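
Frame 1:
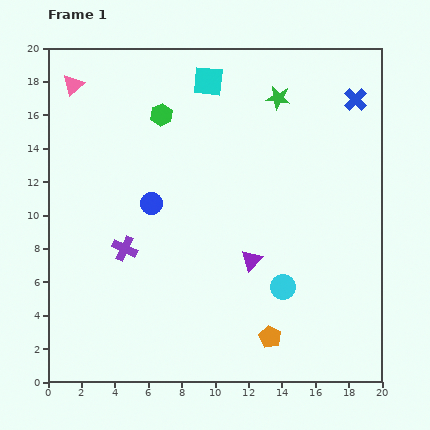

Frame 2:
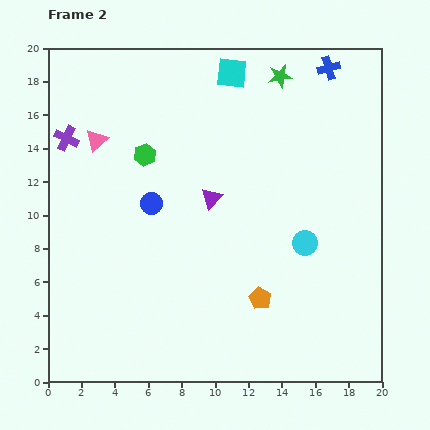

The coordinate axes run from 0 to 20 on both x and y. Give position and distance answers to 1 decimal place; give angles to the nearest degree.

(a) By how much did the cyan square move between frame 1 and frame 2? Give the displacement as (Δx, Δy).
(1.4, 0.5)

The cyan square was at (9.6, 18.0) in frame 1 and (11.0, 18.5) in frame 2.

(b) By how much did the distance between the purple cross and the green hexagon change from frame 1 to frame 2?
-3.5

Distance in frame 1: 8.3. Distance in frame 2: 4.8.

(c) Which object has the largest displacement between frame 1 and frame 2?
the purple cross

(moved 7.5; next 4.4)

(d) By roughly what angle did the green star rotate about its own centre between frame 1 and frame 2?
18° counter-clockwise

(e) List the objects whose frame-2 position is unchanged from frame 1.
the blue circle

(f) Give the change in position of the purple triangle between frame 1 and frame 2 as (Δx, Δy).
(-2.4, 3.7)

The purple triangle was at (12.2, 7.3) in frame 1 and (9.8, 11.0) in frame 2.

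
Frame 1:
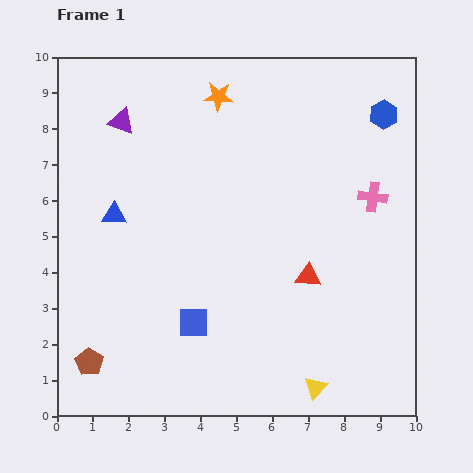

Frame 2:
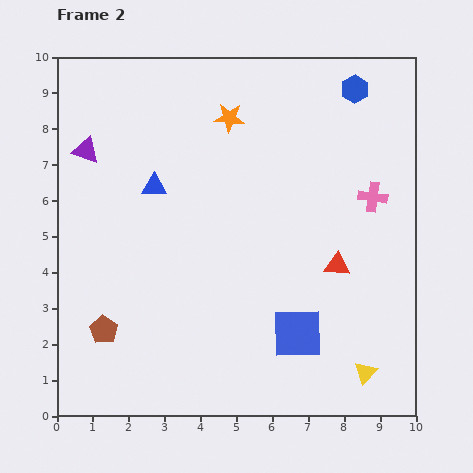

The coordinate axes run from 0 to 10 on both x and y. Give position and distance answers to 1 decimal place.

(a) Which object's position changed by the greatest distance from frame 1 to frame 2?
the blue square

(moved 2.9; next 1.5)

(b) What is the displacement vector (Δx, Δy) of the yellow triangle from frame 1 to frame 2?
(1.4, 0.4)

The yellow triangle was at (7.2, 0.8) in frame 1 and (8.6, 1.2) in frame 2.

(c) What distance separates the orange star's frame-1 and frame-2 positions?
0.7

The orange star moved from (4.5, 8.9) to (4.8, 8.3), a distance of √(0.3² + 0.6²) ≈ 0.7.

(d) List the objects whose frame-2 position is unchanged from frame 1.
the pink cross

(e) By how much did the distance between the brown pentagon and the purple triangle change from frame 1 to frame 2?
-1.8

Distance in frame 1: 6.8. Distance in frame 2: 5.0.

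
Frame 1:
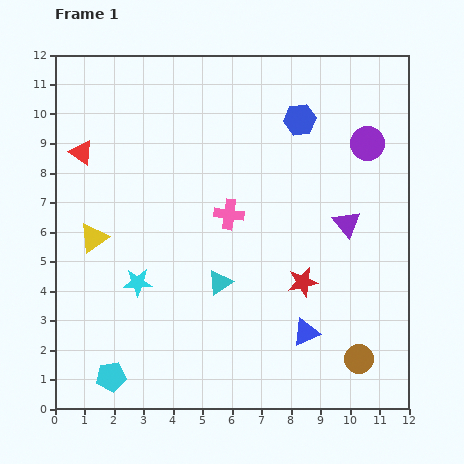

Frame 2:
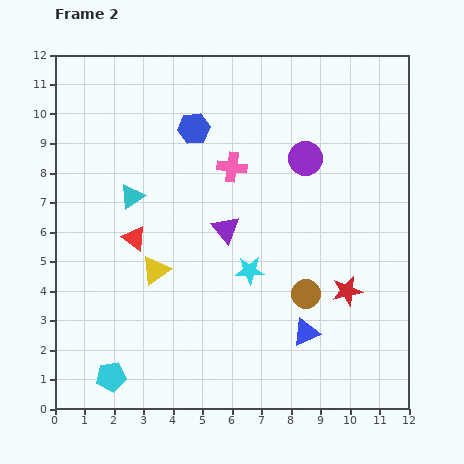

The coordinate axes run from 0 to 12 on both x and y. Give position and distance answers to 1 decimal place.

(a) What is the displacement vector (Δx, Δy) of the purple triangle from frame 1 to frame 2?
(-4.1, -0.2)

The purple triangle was at (9.9, 6.3) in frame 1 and (5.8, 6.1) in frame 2.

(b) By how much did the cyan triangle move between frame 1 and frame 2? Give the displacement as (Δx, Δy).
(-3.0, 2.9)

The cyan triangle was at (5.6, 4.3) in frame 1 and (2.6, 7.2) in frame 2.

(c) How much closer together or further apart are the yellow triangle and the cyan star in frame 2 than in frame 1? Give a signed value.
+1.1

Distance in frame 1: 2.1. Distance in frame 2: 3.2.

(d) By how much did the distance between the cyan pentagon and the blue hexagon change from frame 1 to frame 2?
-1.9

Distance in frame 1: 10.8. Distance in frame 2: 8.9.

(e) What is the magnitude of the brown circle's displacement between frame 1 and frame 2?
2.8

The brown circle moved from (10.3, 1.7) to (8.5, 3.9), a distance of √(1.8² + 2.2²) ≈ 2.8.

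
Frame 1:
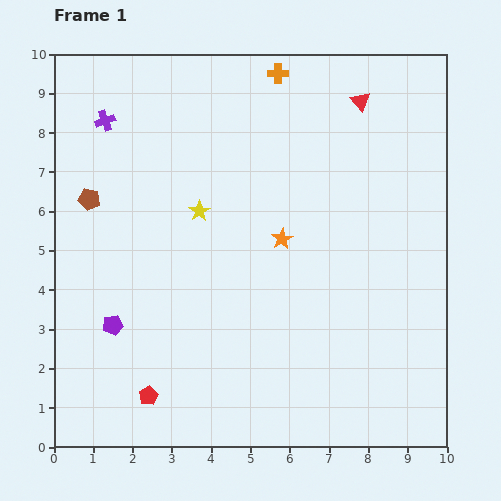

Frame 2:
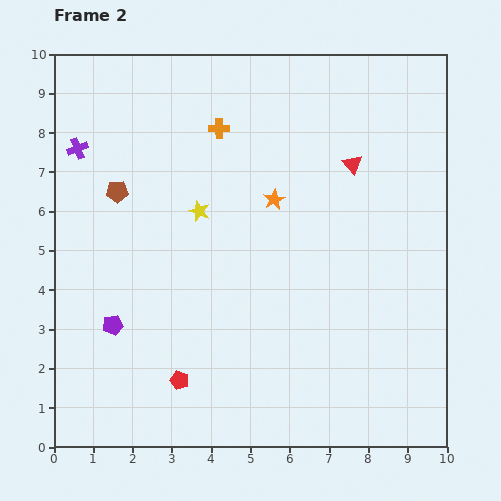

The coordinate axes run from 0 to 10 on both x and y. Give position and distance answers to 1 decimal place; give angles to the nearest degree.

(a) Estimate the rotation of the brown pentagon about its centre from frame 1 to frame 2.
15° counter-clockwise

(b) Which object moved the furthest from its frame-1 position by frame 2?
the orange cross

(moved 2.1; next 1.6)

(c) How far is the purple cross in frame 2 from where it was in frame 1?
1.0

The purple cross moved from (1.3, 8.3) to (0.6, 7.6), a distance of √(0.7² + 0.7²) ≈ 1.0.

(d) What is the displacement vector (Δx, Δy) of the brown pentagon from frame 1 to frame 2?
(0.7, 0.2)

The brown pentagon was at (0.9, 6.3) in frame 1 and (1.6, 6.5) in frame 2.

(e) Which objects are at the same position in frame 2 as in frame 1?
the yellow star, the purple pentagon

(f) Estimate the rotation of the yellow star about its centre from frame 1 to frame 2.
19° counter-clockwise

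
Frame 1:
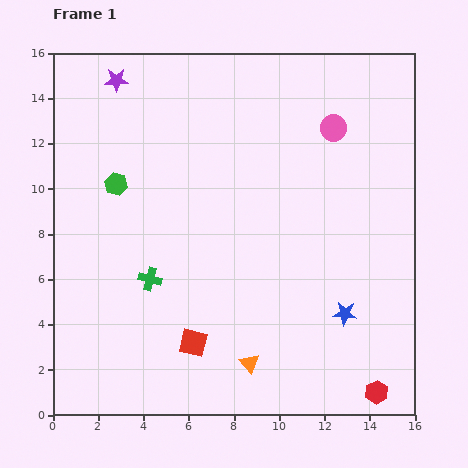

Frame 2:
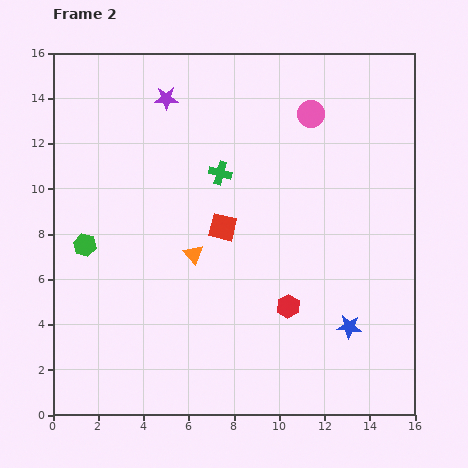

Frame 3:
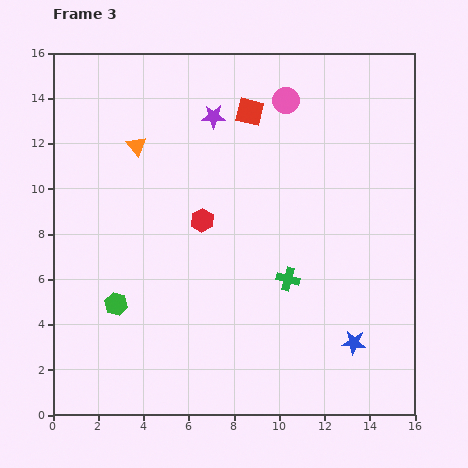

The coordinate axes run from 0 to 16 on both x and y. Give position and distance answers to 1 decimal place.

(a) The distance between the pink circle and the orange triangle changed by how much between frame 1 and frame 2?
-2.9

Distance in frame 1: 11.0. Distance in frame 2: 8.1.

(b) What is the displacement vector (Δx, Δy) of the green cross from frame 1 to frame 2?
(3.1, 4.7)

The green cross was at (4.3, 6.0) in frame 1 and (7.4, 10.7) in frame 2.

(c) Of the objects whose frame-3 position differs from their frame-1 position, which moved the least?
the blue star

(moved 1.4)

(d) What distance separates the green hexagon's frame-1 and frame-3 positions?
5.3

The green hexagon moved from (2.8, 10.2) to (2.8, 4.9), a distance of √(0.0² + 5.3²) ≈ 5.3.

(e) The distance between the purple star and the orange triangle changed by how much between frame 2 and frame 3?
-3.4

Distance in frame 2: 7.0. Distance in frame 3: 3.6.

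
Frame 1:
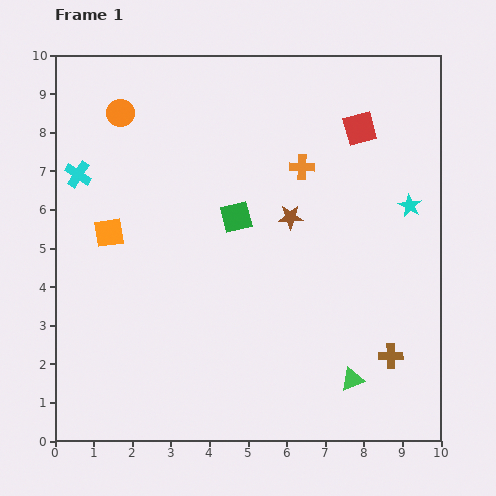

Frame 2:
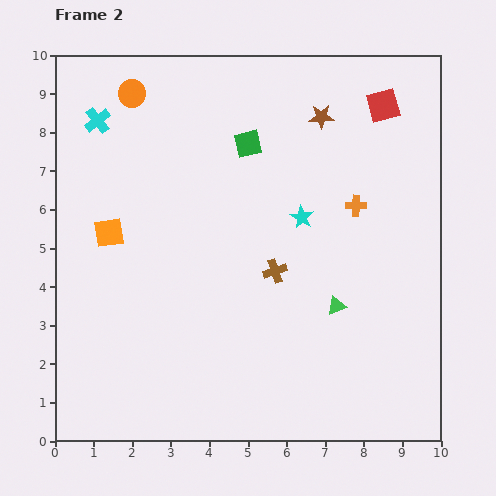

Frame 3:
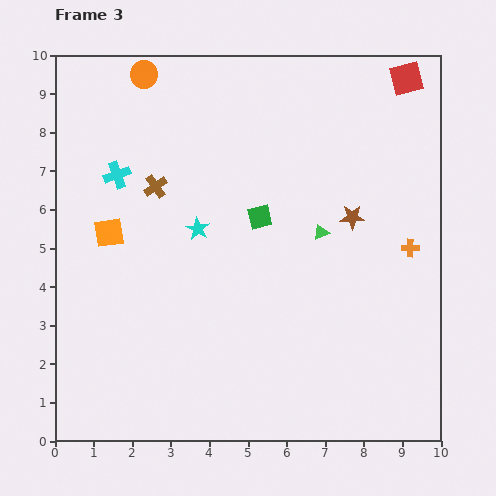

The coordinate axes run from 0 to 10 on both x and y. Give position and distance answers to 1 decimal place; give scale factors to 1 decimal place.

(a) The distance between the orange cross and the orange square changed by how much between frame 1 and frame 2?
+1.1

Distance in frame 1: 5.3. Distance in frame 2: 6.4.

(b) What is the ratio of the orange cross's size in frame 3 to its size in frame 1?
0.7×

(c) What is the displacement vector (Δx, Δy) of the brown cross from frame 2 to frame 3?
(-3.1, 2.2)

The brown cross was at (5.7, 4.4) in frame 2 and (2.6, 6.6) in frame 3.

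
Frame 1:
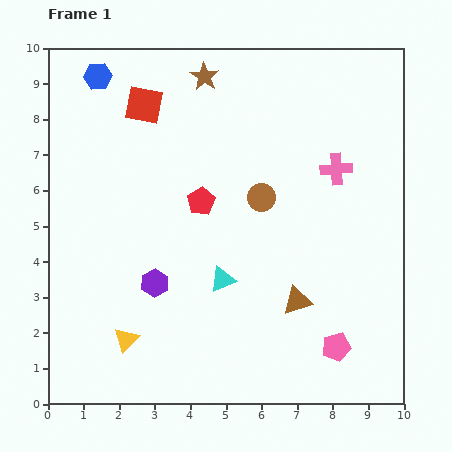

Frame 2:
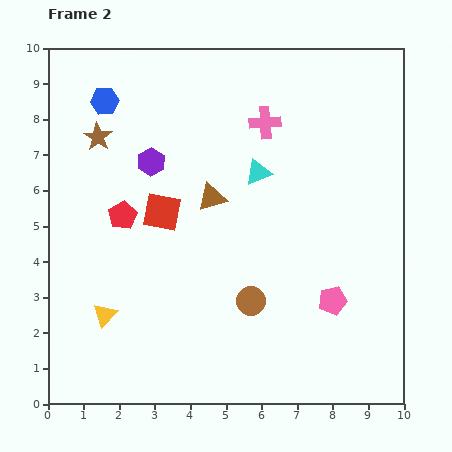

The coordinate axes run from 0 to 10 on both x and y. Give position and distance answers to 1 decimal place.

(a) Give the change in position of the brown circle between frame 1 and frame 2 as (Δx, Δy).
(-0.3, -2.9)

The brown circle was at (6.0, 5.8) in frame 1 and (5.7, 2.9) in frame 2.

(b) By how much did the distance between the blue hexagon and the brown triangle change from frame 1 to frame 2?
-4.4

Distance in frame 1: 8.4. Distance in frame 2: 4.0.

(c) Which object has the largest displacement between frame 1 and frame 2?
the brown triangle

(moved 3.8; next 3.4)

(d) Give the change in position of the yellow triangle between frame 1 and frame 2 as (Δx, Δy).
(-0.6, 0.7)

The yellow triangle was at (2.2, 1.8) in frame 1 and (1.6, 2.5) in frame 2.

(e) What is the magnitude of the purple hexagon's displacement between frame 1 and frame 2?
3.4

The purple hexagon moved from (3.0, 3.4) to (2.9, 6.8), a distance of √(0.1² + 3.4²) ≈ 3.4.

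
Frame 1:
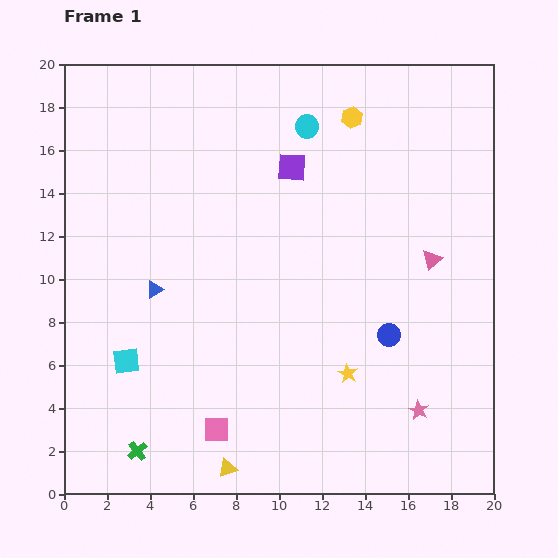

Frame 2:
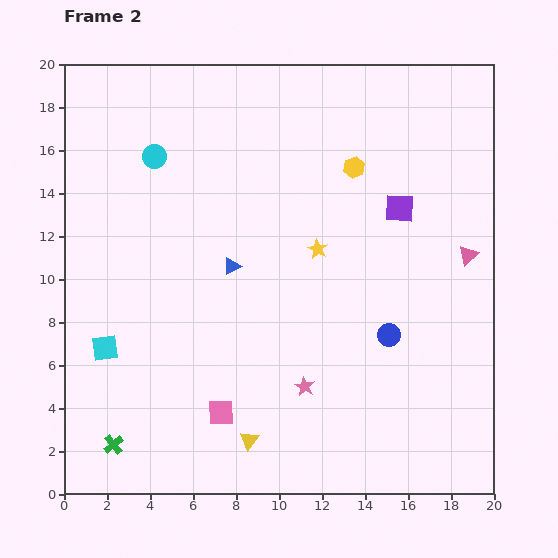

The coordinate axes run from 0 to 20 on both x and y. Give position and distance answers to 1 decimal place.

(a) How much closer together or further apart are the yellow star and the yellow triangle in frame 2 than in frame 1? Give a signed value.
+2.4

Distance in frame 1: 7.1. Distance in frame 2: 9.5.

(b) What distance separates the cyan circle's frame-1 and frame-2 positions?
7.2

The cyan circle moved from (11.3, 17.1) to (4.2, 15.7), a distance of √(7.1² + 1.4²) ≈ 7.2.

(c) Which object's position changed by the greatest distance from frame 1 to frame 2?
the cyan circle

(moved 7.2; next 6.0)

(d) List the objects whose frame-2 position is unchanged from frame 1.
the blue circle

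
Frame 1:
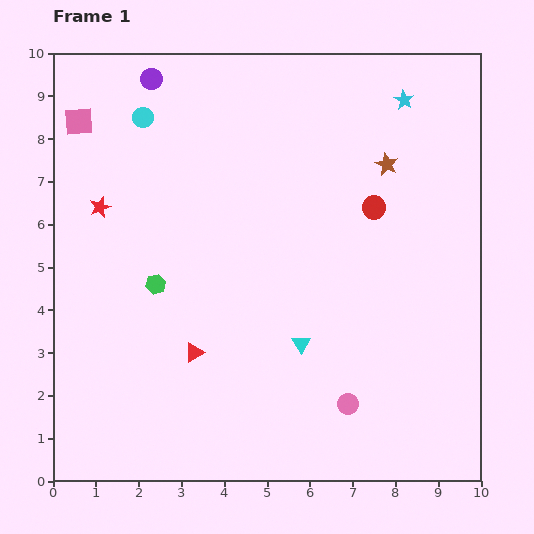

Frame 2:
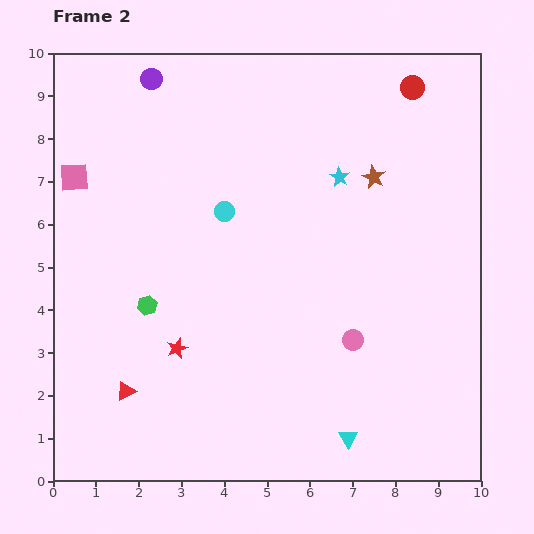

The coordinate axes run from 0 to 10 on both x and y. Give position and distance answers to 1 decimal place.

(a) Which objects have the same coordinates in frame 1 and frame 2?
the purple circle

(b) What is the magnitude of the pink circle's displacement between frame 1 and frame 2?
1.5

The pink circle moved from (6.9, 1.8) to (7.0, 3.3), a distance of √(0.1² + 1.5²) ≈ 1.5.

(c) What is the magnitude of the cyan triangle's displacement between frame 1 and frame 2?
2.5

The cyan triangle moved from (5.8, 3.2) to (6.9, 1.0), a distance of √(1.1² + 2.2²) ≈ 2.5.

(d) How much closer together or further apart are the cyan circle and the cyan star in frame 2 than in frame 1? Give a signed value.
-3.3

Distance in frame 1: 6.1. Distance in frame 2: 2.8.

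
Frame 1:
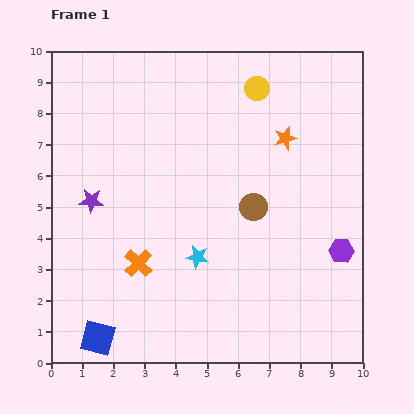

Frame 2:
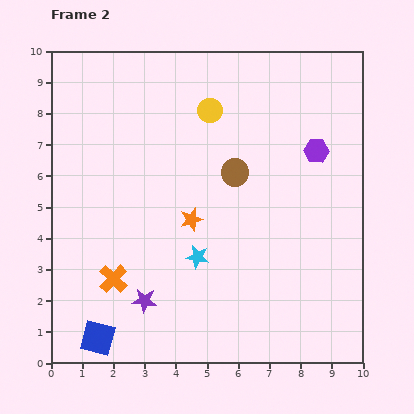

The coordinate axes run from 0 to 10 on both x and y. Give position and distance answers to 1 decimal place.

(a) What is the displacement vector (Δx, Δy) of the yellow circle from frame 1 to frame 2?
(-1.5, -0.7)

The yellow circle was at (6.6, 8.8) in frame 1 and (5.1, 8.1) in frame 2.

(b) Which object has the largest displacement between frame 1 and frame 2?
the orange star

(moved 4.0; next 3.6)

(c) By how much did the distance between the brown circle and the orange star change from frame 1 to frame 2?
-0.3

Distance in frame 1: 2.4. Distance in frame 2: 2.1.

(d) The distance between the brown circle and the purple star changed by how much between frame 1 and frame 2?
-0.2

Distance in frame 1: 5.2. Distance in frame 2: 5.0.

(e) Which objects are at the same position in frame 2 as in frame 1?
the cyan star, the blue square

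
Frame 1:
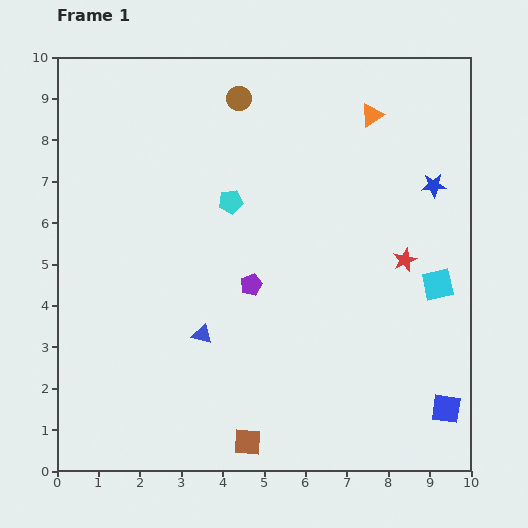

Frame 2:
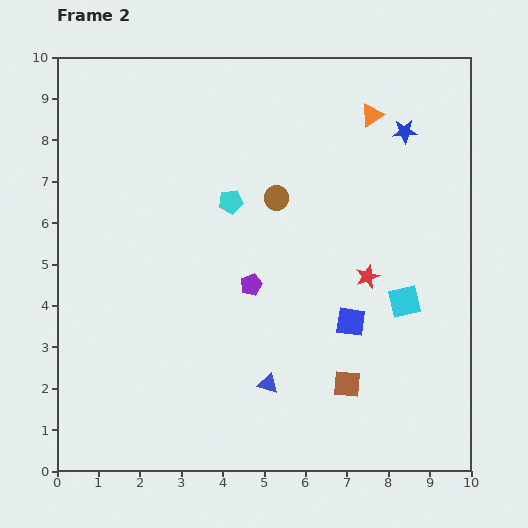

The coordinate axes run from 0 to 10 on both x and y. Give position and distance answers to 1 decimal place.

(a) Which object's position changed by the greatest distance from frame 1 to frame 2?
the blue square

(moved 3.1; next 2.8)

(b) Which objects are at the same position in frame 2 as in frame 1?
the cyan pentagon, the orange triangle, the purple pentagon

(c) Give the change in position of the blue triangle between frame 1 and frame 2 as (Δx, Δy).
(1.6, -1.2)

The blue triangle was at (3.5, 3.3) in frame 1 and (5.1, 2.1) in frame 2.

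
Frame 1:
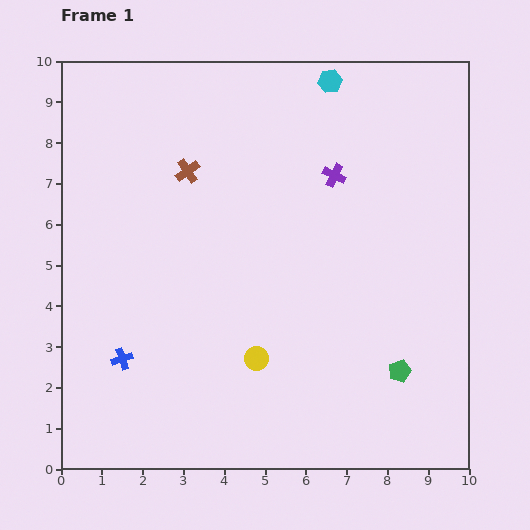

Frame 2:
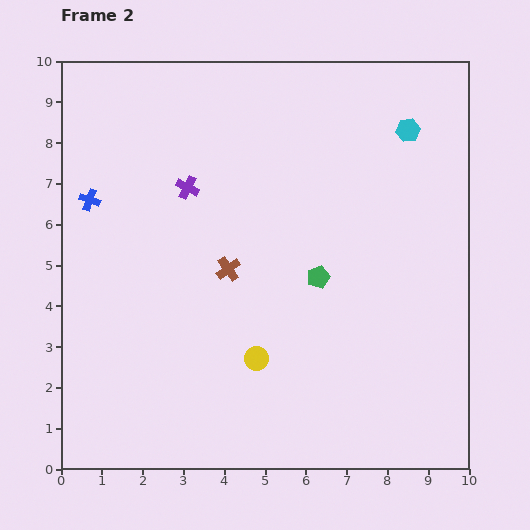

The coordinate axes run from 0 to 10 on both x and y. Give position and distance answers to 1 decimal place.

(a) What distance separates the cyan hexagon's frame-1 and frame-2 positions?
2.2

The cyan hexagon moved from (6.6, 9.5) to (8.5, 8.3), a distance of √(1.9² + 1.2²) ≈ 2.2.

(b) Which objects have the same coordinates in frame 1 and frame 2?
the yellow circle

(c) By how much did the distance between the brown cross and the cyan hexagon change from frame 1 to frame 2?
+1.5

Distance in frame 1: 4.1. Distance in frame 2: 5.6.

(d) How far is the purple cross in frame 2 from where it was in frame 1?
3.6

The purple cross moved from (6.7, 7.2) to (3.1, 6.9), a distance of √(3.6² + 0.3²) ≈ 3.6.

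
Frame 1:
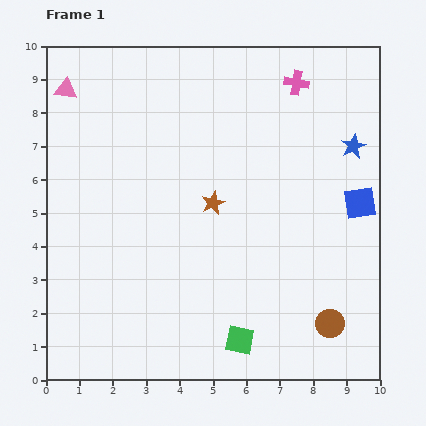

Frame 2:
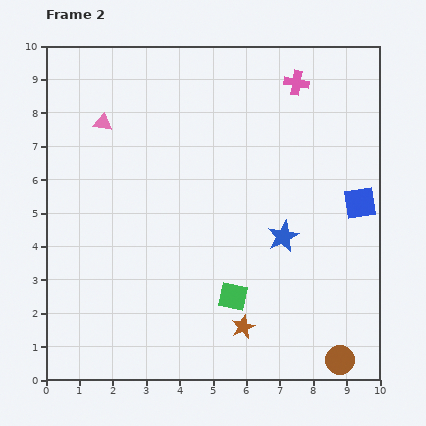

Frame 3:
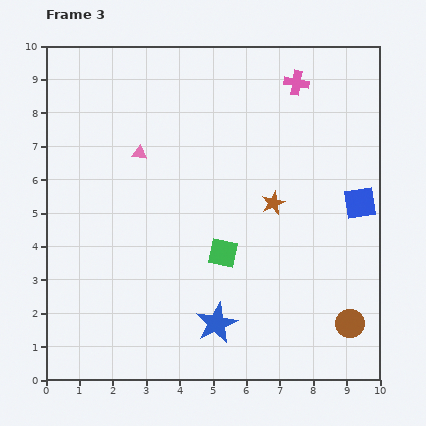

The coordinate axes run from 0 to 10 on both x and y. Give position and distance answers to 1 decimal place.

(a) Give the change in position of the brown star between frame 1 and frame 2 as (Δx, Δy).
(0.9, -3.7)

The brown star was at (5.0, 5.3) in frame 1 and (5.9, 1.6) in frame 2.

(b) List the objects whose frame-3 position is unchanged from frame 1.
the pink cross, the blue square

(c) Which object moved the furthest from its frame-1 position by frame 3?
the blue star

(moved 6.7; next 2.9)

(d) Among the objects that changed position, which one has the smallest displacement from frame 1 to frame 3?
the brown circle

(moved 0.6)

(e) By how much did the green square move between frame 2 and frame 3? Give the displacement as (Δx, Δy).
(-0.3, 1.3)

The green square was at (5.6, 2.5) in frame 2 and (5.3, 3.8) in frame 3.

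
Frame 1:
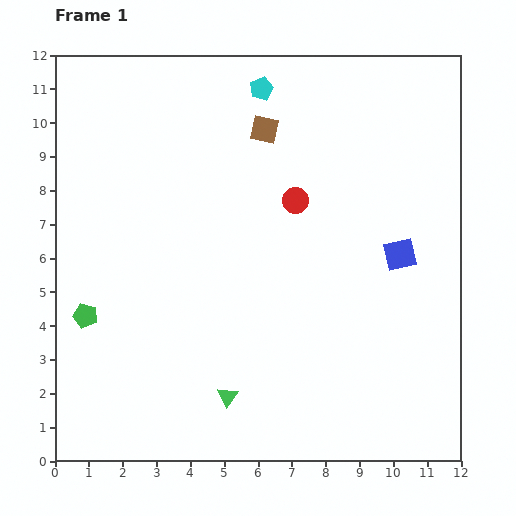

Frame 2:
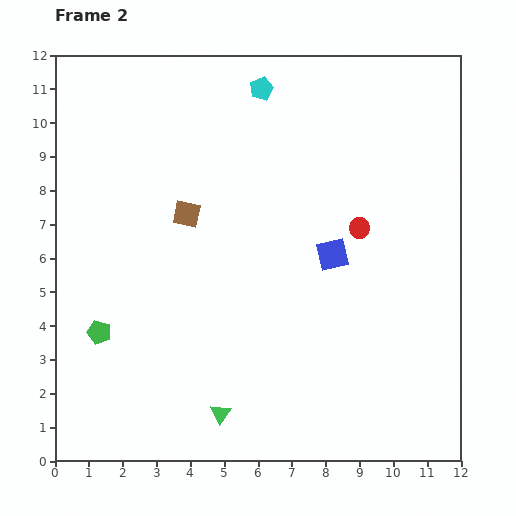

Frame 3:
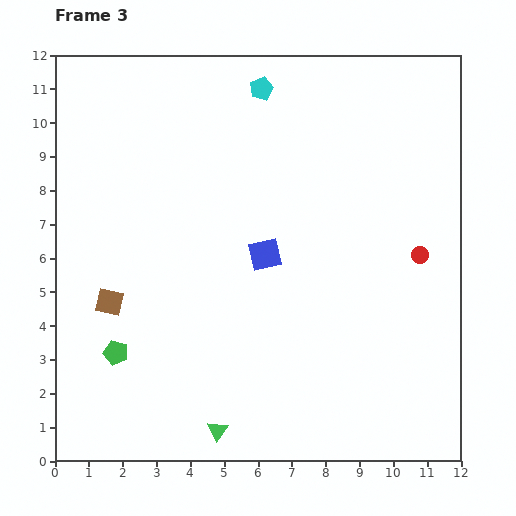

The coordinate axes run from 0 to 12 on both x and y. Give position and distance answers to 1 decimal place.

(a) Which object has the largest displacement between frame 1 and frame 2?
the brown square

(moved 3.4; next 2.1)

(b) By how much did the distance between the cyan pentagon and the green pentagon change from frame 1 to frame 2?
+0.2

Distance in frame 1: 8.5. Distance in frame 2: 8.7.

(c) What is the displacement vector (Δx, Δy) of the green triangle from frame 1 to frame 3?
(-0.3, -1.0)

The green triangle was at (5.1, 1.9) in frame 1 and (4.8, 0.9) in frame 3.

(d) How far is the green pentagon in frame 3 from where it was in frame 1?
1.4

The green pentagon moved from (0.9, 4.3) to (1.8, 3.2), a distance of √(0.9² + 1.1²) ≈ 1.4.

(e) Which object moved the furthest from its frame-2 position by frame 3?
the brown square

(moved 3.5; next 2.0)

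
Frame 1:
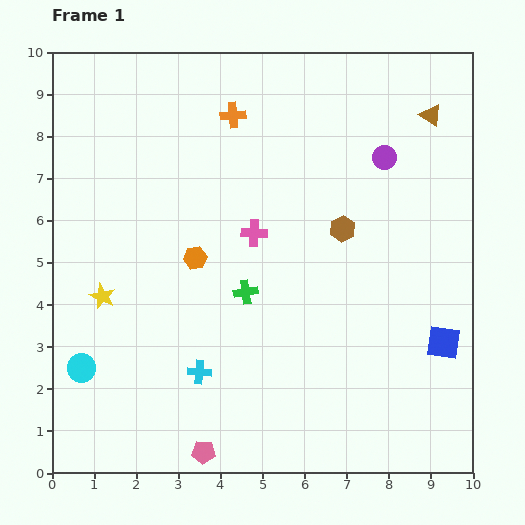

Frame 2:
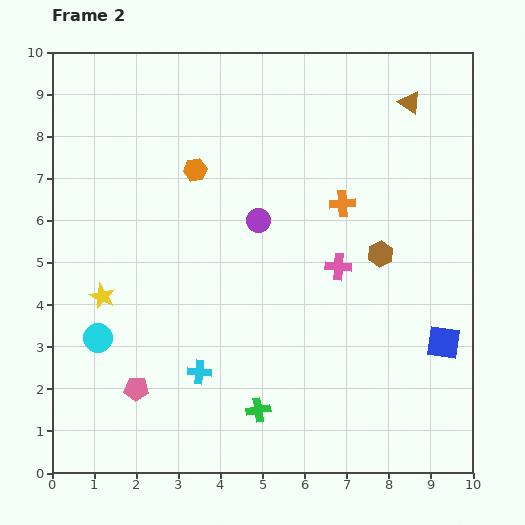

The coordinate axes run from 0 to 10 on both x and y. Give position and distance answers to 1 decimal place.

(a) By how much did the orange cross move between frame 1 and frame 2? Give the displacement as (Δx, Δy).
(2.6, -2.1)

The orange cross was at (4.3, 8.5) in frame 1 and (6.9, 6.4) in frame 2.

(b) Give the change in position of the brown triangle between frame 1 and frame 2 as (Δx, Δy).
(-0.5, 0.3)

The brown triangle was at (9.0, 8.5) in frame 1 and (8.5, 8.8) in frame 2.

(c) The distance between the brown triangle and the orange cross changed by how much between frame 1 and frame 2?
-1.8

Distance in frame 1: 4.7. Distance in frame 2: 2.9.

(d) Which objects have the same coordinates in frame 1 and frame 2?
the blue square, the yellow star, the cyan cross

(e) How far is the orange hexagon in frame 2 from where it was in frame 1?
2.1

The orange hexagon moved from (3.4, 5.1) to (3.4, 7.2), a distance of √(0.0² + 2.1²) ≈ 2.1.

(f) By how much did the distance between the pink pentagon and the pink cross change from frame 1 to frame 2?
+0.3

Distance in frame 1: 5.3. Distance in frame 2: 5.6.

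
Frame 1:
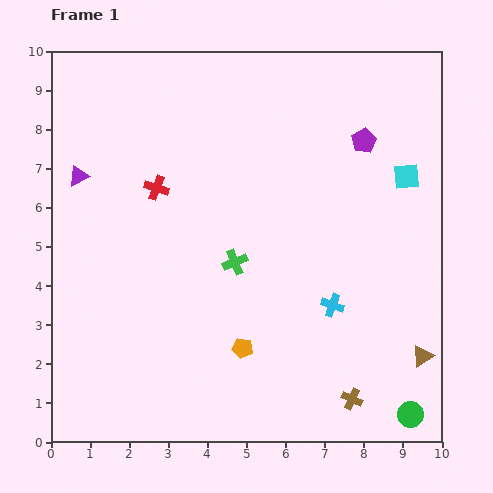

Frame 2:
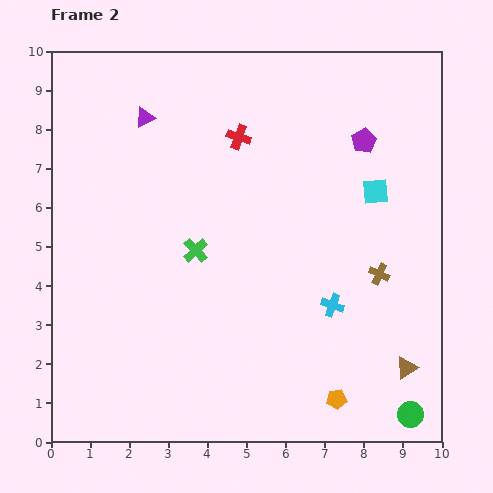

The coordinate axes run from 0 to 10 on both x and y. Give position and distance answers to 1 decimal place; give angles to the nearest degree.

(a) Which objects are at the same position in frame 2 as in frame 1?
the green circle, the purple pentagon, the cyan cross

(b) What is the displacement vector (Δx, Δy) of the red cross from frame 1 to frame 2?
(2.1, 1.3)

The red cross was at (2.7, 6.5) in frame 1 and (4.8, 7.8) in frame 2.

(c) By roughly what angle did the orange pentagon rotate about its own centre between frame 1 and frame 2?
18° counter-clockwise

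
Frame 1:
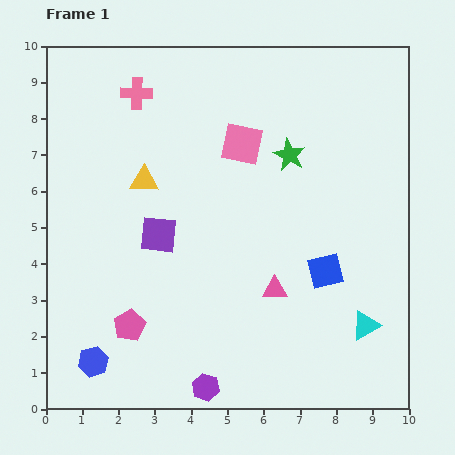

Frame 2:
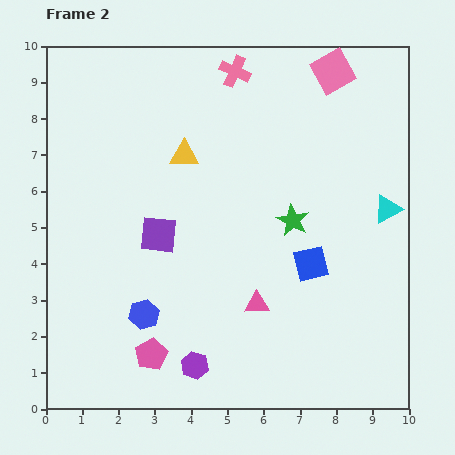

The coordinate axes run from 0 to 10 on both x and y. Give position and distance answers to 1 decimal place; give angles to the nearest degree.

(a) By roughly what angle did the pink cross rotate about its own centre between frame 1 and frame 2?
22° clockwise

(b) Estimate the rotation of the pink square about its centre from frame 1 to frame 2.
40° counter-clockwise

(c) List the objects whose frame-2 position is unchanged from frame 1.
the purple square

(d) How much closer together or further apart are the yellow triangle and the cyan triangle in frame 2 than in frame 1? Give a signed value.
-1.5

Distance in frame 1: 7.3. Distance in frame 2: 5.8.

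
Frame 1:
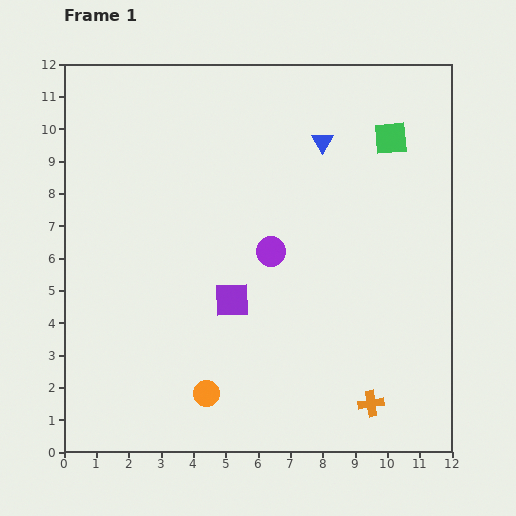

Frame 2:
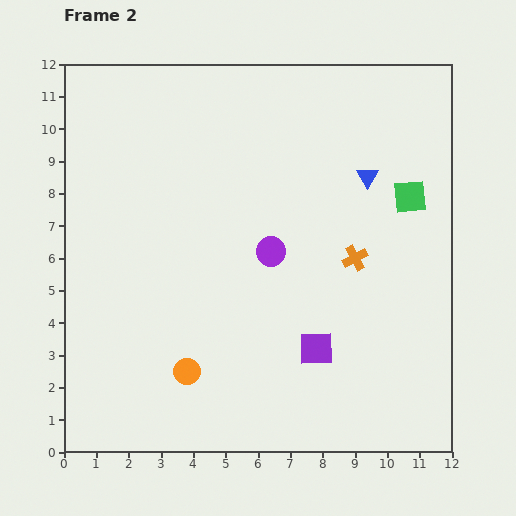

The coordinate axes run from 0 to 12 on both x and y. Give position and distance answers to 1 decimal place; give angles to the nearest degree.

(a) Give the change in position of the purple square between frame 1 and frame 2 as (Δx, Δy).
(2.6, -1.5)

The purple square was at (5.2, 4.7) in frame 1 and (7.8, 3.2) in frame 2.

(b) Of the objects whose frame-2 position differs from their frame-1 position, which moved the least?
the orange circle

(moved 0.9)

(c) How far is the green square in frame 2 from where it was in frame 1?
1.9

The green square moved from (10.1, 9.7) to (10.7, 7.9), a distance of √(0.6² + 1.8²) ≈ 1.9.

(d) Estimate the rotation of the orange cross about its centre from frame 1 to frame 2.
19° counter-clockwise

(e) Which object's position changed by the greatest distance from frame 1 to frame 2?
the orange cross

(moved 4.5; next 3.0)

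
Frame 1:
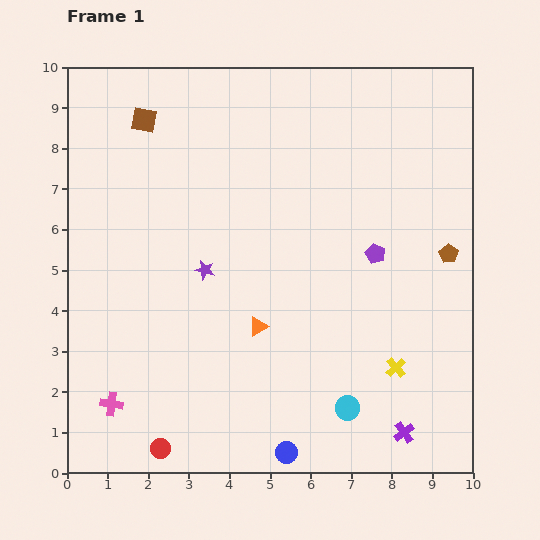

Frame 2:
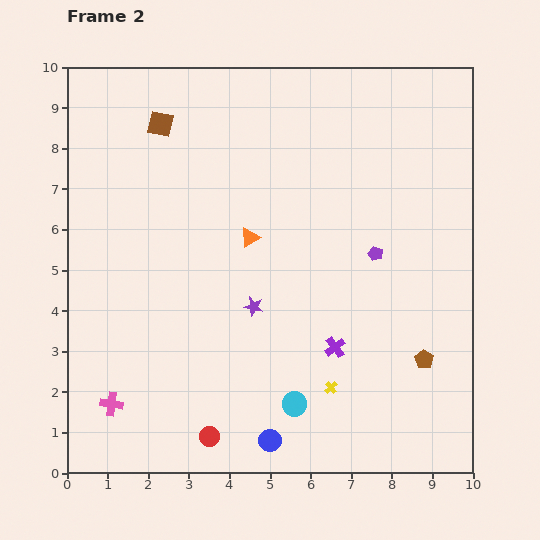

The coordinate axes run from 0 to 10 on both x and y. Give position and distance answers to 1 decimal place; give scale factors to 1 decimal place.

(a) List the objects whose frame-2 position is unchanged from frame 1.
the purple pentagon, the pink cross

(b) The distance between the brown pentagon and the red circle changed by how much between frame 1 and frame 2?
-3.0

Distance in frame 1: 8.6. Distance in frame 2: 5.6.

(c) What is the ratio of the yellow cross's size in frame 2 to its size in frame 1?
0.6×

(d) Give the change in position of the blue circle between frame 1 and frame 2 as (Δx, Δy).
(-0.4, 0.3)

The blue circle was at (5.4, 0.5) in frame 1 and (5.0, 0.8) in frame 2.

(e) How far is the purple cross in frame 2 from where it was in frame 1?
2.7

The purple cross moved from (8.3, 1.0) to (6.6, 3.1), a distance of √(1.7² + 2.1²) ≈ 2.7.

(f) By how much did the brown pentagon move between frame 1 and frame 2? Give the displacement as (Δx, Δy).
(-0.6, -2.6)

The brown pentagon was at (9.4, 5.4) in frame 1 and (8.8, 2.8) in frame 2.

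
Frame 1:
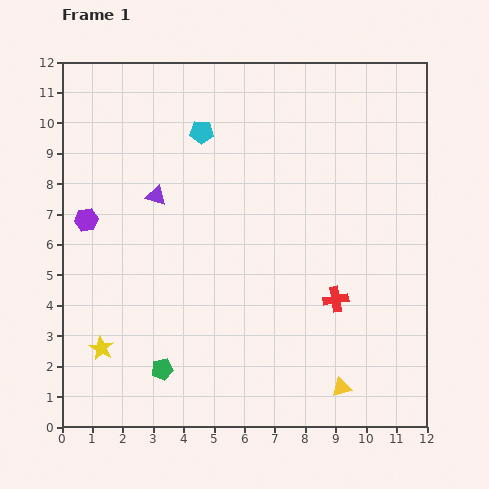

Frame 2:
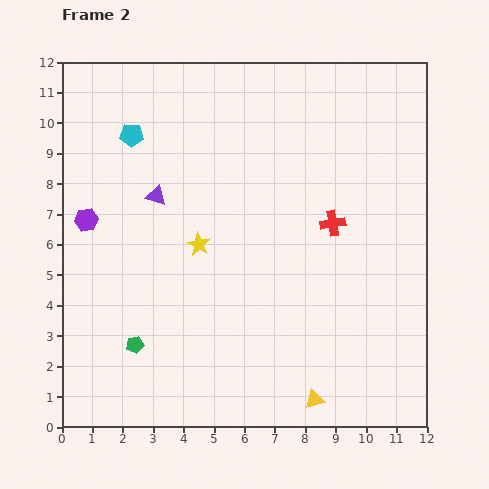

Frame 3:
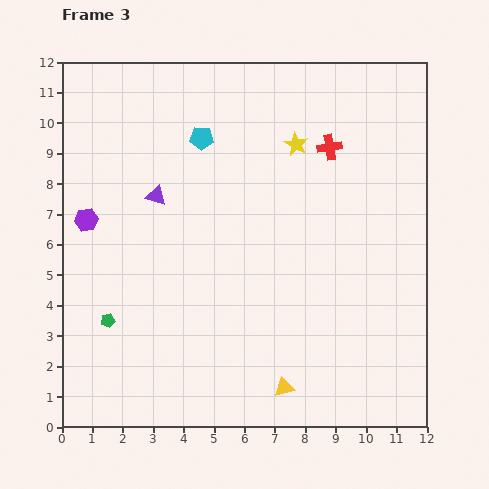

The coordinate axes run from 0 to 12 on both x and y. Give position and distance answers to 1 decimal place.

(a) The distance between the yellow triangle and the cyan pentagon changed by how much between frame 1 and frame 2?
+1.0

Distance in frame 1: 9.6. Distance in frame 2: 10.6.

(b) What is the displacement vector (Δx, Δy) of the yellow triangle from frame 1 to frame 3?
(-1.9, 0.0)

The yellow triangle was at (9.2, 1.3) in frame 1 and (7.3, 1.3) in frame 3.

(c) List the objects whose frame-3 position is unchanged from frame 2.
the purple triangle, the purple hexagon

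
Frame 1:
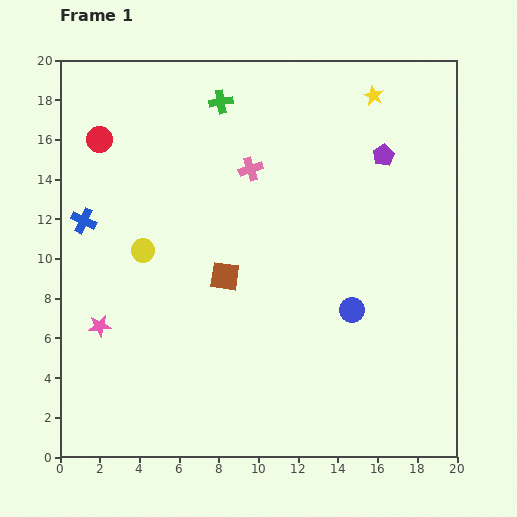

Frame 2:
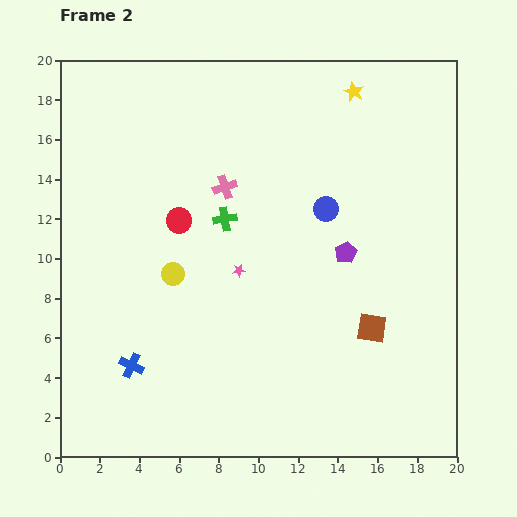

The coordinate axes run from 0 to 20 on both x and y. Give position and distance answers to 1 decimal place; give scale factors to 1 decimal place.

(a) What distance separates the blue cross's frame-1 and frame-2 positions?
7.7

The blue cross moved from (1.2, 11.9) to (3.6, 4.6), a distance of √(2.4² + 7.3²) ≈ 7.7.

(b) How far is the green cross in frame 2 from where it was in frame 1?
5.9

The green cross moved from (8.1, 17.9) to (8.3, 12.0), a distance of √(0.2² + 5.9²) ≈ 5.9.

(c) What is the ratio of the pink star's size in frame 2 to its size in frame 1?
0.6×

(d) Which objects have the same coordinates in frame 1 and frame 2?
none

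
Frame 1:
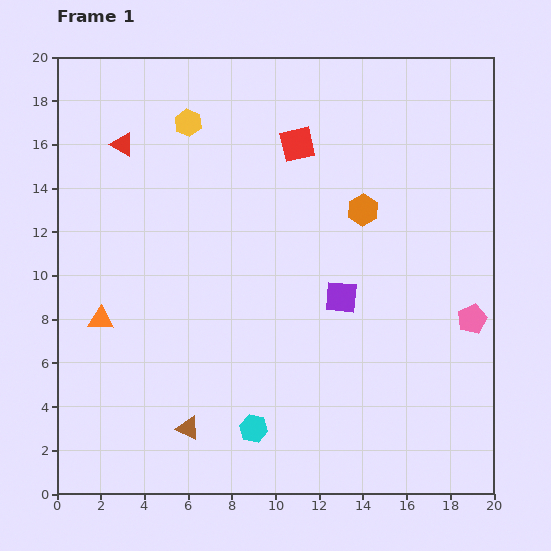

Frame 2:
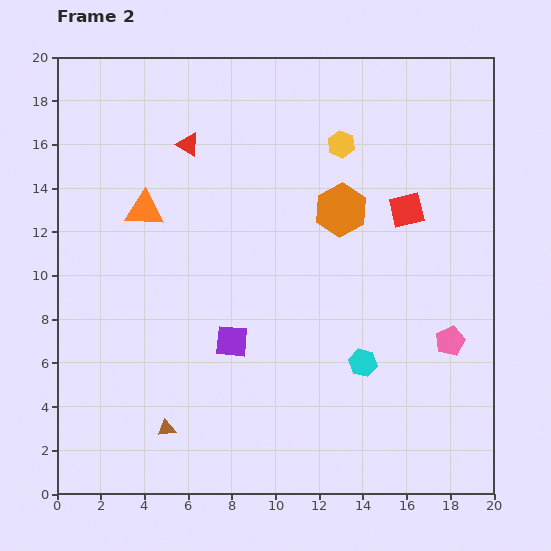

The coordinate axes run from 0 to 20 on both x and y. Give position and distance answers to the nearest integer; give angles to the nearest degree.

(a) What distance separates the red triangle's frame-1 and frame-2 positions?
3

The red triangle moved from (3, 16) to (6, 16), a distance of √(3² + 0²) ≈ 3.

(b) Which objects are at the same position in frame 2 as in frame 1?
none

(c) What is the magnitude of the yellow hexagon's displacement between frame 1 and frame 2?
7

The yellow hexagon moved from (6, 17) to (13, 16), a distance of √(7² + 1²) ≈ 7.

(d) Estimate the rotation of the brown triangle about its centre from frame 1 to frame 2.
34° counter-clockwise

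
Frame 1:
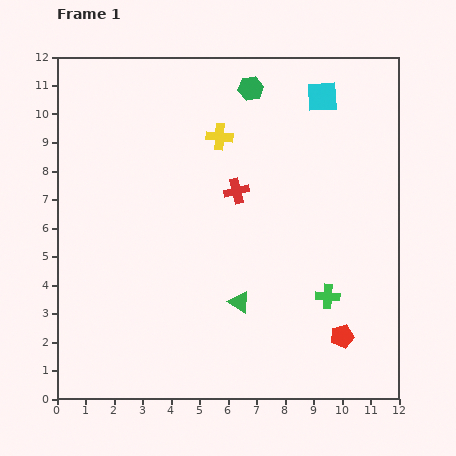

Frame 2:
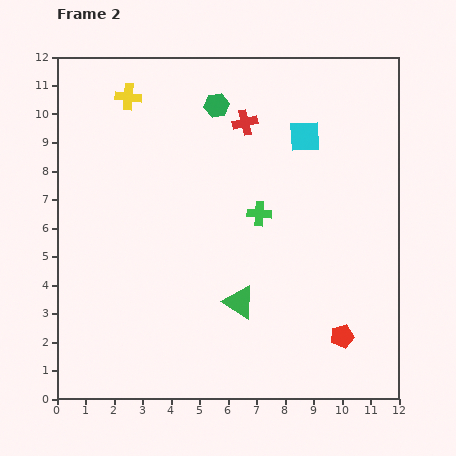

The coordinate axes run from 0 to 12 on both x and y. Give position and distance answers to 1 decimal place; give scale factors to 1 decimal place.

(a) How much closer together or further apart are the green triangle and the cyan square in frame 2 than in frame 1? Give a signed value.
-1.6

Distance in frame 1: 7.8. Distance in frame 2: 6.2.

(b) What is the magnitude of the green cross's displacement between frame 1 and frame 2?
3.8

The green cross moved from (9.5, 3.6) to (7.1, 6.5), a distance of √(2.4² + 2.9²) ≈ 3.8.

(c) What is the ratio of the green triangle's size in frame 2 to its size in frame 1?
1.5×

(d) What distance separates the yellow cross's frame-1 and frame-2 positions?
3.5

The yellow cross moved from (5.7, 9.2) to (2.5, 10.6), a distance of √(3.2² + 1.4²) ≈ 3.5.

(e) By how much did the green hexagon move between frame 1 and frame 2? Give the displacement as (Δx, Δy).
(-1.2, -0.6)

The green hexagon was at (6.8, 10.9) in frame 1 and (5.6, 10.3) in frame 2.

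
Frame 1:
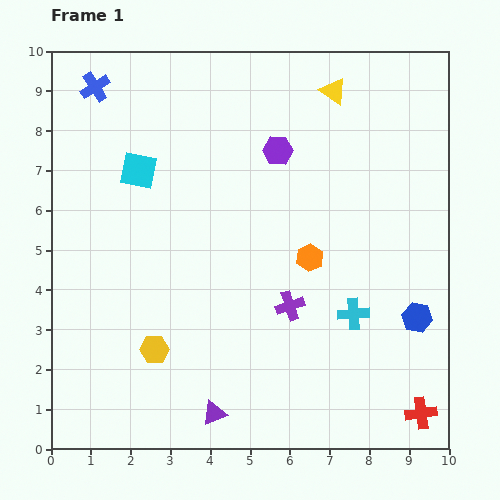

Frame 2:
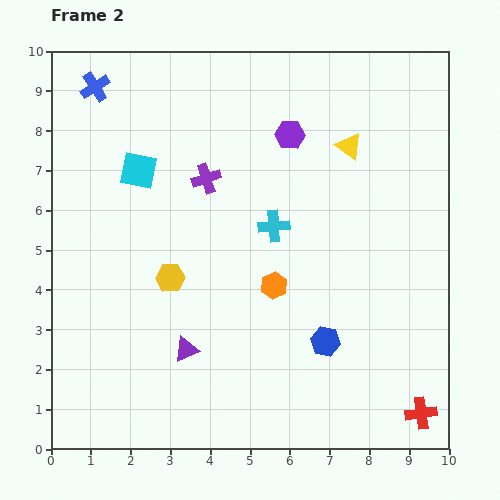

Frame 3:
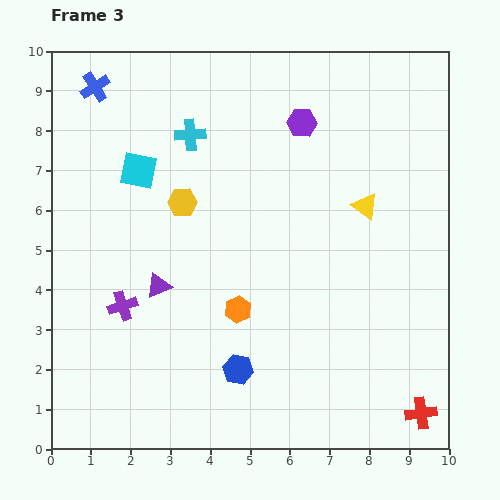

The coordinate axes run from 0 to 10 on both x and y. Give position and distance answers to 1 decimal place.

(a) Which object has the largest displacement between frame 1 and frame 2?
the purple cross

(moved 3.8; next 3.0)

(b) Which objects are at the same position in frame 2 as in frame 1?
the red cross, the blue cross, the cyan square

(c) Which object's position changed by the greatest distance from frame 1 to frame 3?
the cyan cross

(moved 6.1; next 4.7)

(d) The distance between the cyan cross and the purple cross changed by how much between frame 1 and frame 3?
+3.0

Distance in frame 1: 1.6. Distance in frame 3: 4.6.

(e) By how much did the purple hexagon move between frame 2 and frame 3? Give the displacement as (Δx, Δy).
(0.3, 0.3)

The purple hexagon was at (6.0, 7.9) in frame 2 and (6.3, 8.2) in frame 3.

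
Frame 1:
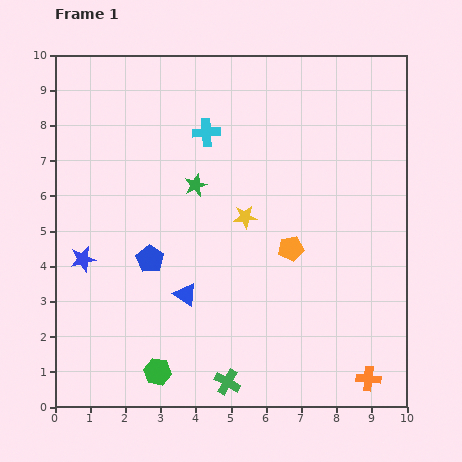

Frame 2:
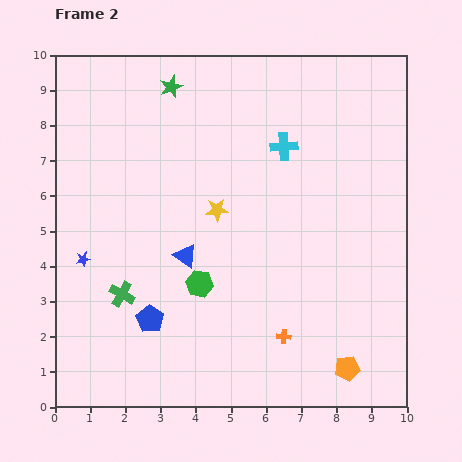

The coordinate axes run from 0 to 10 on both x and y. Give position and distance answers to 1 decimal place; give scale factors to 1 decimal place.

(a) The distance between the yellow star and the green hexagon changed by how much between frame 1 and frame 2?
-2.9

Distance in frame 1: 5.1. Distance in frame 2: 2.2.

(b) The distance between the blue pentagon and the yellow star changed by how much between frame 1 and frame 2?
+0.6

Distance in frame 1: 3.0. Distance in frame 2: 3.6.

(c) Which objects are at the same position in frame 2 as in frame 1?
the blue star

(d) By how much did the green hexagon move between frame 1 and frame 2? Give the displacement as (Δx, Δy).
(1.2, 2.5)

The green hexagon was at (2.9, 1.0) in frame 1 and (4.1, 3.5) in frame 2.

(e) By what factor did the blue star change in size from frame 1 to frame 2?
0.6×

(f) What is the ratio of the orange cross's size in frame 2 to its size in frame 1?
0.6×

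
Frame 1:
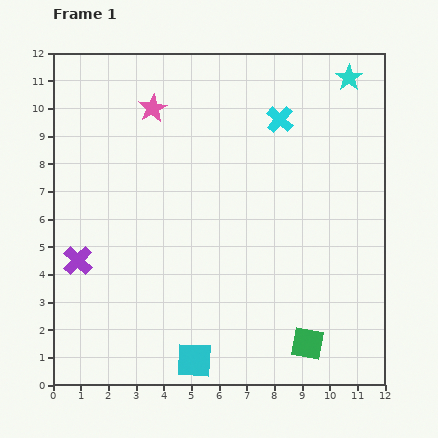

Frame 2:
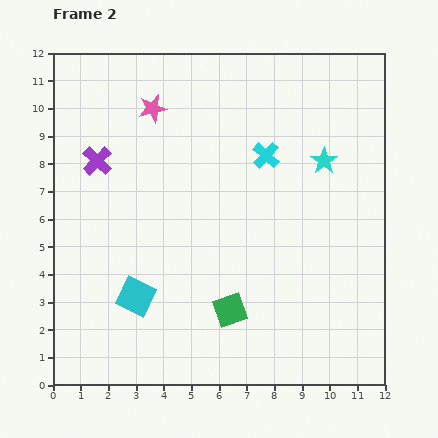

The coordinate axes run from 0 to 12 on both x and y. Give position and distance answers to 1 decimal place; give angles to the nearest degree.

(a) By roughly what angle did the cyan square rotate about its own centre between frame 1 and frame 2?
23° clockwise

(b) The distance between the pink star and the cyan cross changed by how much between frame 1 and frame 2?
-0.2

Distance in frame 1: 4.6. Distance in frame 2: 4.4.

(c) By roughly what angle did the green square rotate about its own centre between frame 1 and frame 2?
29° counter-clockwise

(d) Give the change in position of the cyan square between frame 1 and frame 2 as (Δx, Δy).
(-2.1, 2.3)

The cyan square was at (5.1, 0.9) in frame 1 and (3.0, 3.2) in frame 2.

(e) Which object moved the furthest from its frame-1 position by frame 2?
the purple cross

(moved 3.7; next 3.1)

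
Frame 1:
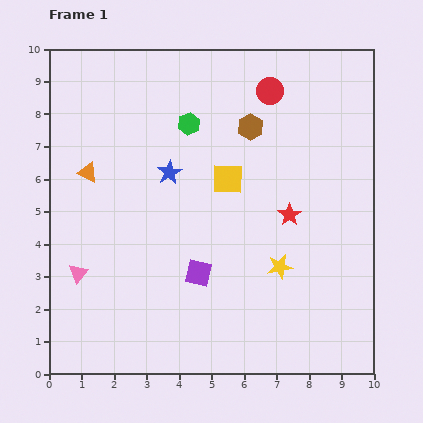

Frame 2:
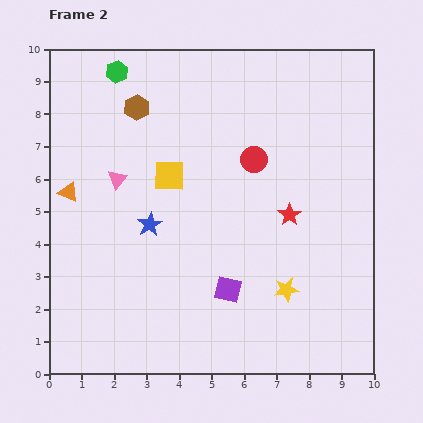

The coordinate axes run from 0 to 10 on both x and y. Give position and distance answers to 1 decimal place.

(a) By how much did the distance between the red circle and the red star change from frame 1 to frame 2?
-1.8

Distance in frame 1: 3.8. Distance in frame 2: 2.0.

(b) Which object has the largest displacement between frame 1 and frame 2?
the brown hexagon

(moved 3.6; next 3.1)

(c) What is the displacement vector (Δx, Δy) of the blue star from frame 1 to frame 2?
(-0.6, -1.6)

The blue star was at (3.7, 6.2) in frame 1 and (3.1, 4.6) in frame 2.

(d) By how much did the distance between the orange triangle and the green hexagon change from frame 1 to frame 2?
+0.6

Distance in frame 1: 3.4. Distance in frame 2: 4.0.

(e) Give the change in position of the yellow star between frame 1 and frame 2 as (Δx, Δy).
(0.2, -0.7)

The yellow star was at (7.1, 3.3) in frame 1 and (7.3, 2.6) in frame 2.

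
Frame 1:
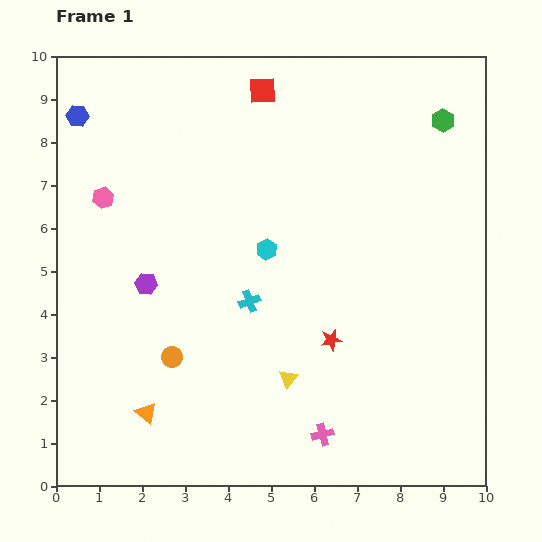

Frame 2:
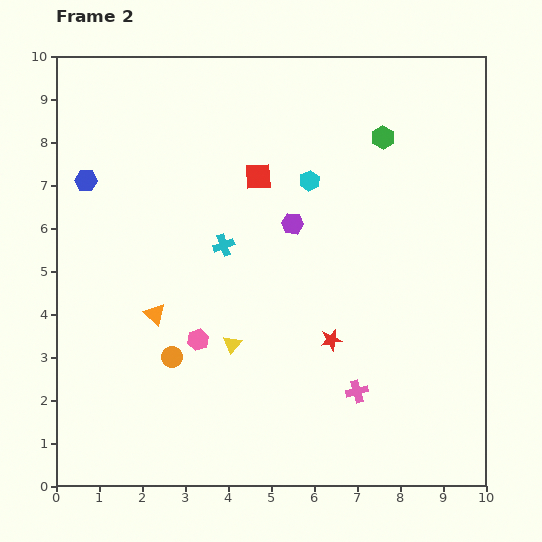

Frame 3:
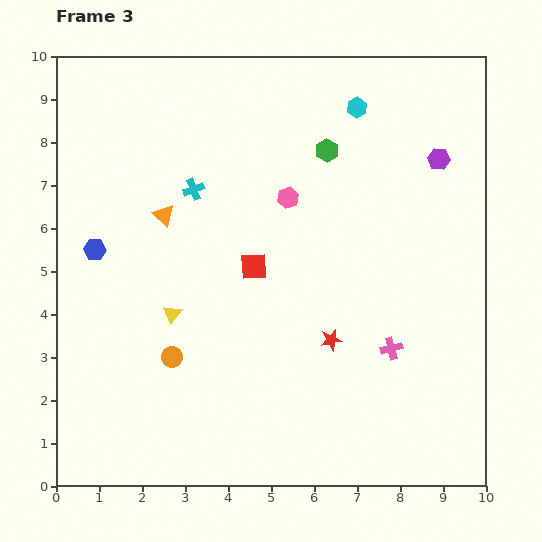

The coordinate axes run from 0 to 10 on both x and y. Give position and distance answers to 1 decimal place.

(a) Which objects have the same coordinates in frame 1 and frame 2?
the red star, the orange circle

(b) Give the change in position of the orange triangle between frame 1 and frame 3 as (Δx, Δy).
(0.4, 4.6)

The orange triangle was at (2.1, 1.7) in frame 1 and (2.5, 6.3) in frame 3.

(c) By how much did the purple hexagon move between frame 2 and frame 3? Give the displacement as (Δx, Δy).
(3.4, 1.5)

The purple hexagon was at (5.5, 6.1) in frame 2 and (8.9, 7.6) in frame 3.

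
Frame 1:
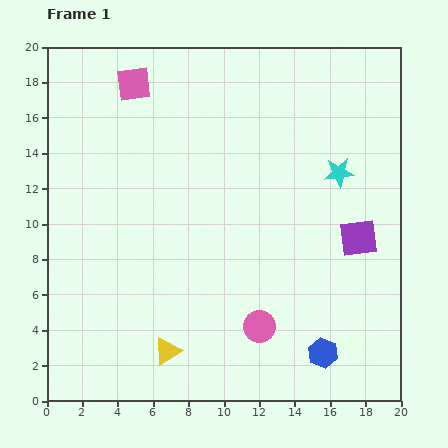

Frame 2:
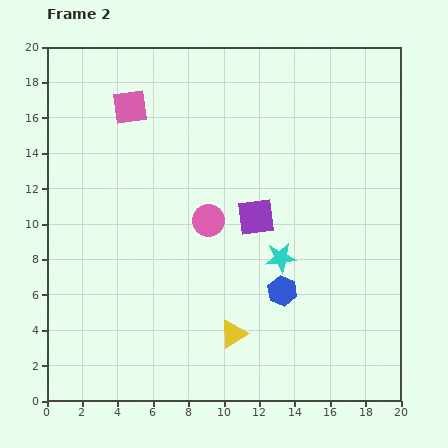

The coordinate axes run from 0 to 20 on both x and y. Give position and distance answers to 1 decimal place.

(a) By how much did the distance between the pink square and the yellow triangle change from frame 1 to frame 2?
-1.1

Distance in frame 1: 15.2. Distance in frame 2: 14.1.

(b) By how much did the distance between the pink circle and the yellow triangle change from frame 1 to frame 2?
+1.2

Distance in frame 1: 5.4. Distance in frame 2: 6.6.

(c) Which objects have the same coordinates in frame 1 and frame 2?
none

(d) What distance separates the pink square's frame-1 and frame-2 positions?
1.3

The pink square moved from (4.9, 17.9) to (4.7, 16.6), a distance of √(0.2² + 1.3²) ≈ 1.3.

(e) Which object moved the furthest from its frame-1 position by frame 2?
the pink circle

(moved 6.7; next 5.9)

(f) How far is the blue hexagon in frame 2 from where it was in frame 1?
4.2

The blue hexagon moved from (15.6, 2.7) to (13.3, 6.2), a distance of √(2.3² + 3.5²) ≈ 4.2.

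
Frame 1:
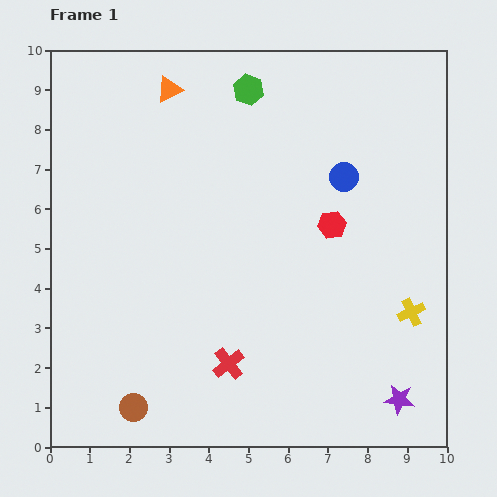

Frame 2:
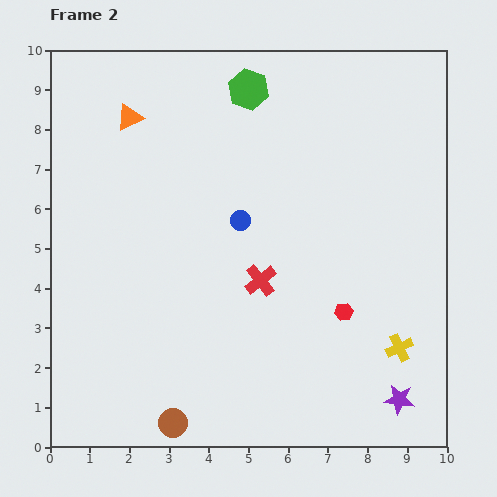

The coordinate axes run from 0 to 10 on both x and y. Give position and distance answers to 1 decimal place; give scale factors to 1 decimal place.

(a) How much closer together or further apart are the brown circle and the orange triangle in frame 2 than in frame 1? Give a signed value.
-0.3

Distance in frame 1: 8.1. Distance in frame 2: 7.8.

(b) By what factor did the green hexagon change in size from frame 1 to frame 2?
1.3×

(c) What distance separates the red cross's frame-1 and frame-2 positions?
2.2

The red cross moved from (4.5, 2.1) to (5.3, 4.2), a distance of √(0.8² + 2.1²) ≈ 2.2.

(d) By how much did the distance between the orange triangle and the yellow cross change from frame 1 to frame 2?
+0.6

Distance in frame 1: 8.3. Distance in frame 2: 8.9.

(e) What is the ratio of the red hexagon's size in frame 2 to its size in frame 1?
0.6×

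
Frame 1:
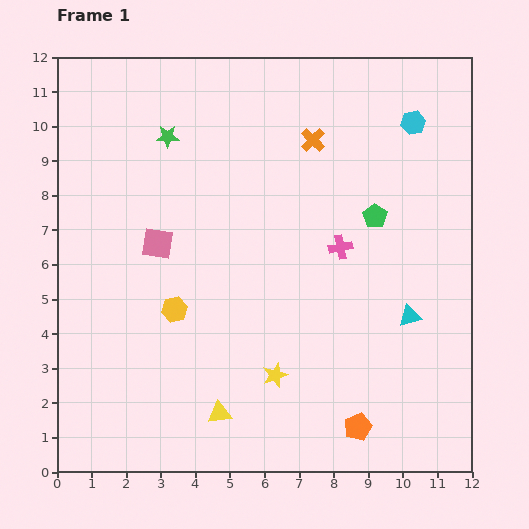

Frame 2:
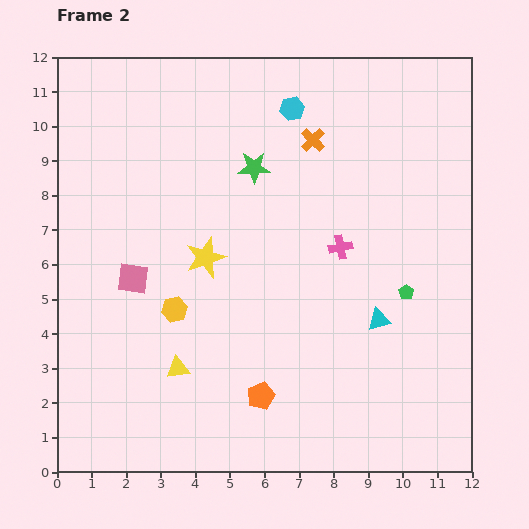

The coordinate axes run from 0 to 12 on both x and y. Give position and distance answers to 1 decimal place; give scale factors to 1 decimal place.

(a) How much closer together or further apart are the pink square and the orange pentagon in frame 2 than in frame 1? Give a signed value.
-2.9

Distance in frame 1: 7.9. Distance in frame 2: 5.0.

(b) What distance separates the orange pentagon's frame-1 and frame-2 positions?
2.9

The orange pentagon moved from (8.7, 1.3) to (5.9, 2.2), a distance of √(2.8² + 0.9²) ≈ 2.9.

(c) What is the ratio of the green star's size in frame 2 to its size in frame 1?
1.4×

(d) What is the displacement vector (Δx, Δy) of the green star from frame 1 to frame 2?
(2.5, -0.9)

The green star was at (3.2, 9.7) in frame 1 and (5.7, 8.8) in frame 2.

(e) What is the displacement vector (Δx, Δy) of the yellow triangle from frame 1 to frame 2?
(-1.2, 1.3)

The yellow triangle was at (4.7, 1.7) in frame 1 and (3.5, 3.0) in frame 2.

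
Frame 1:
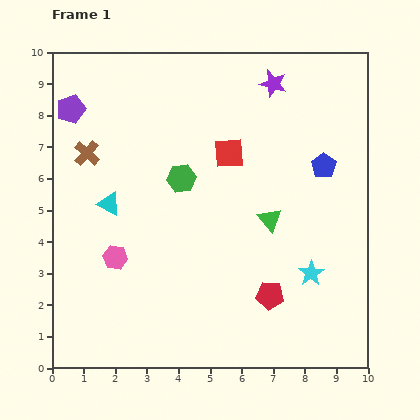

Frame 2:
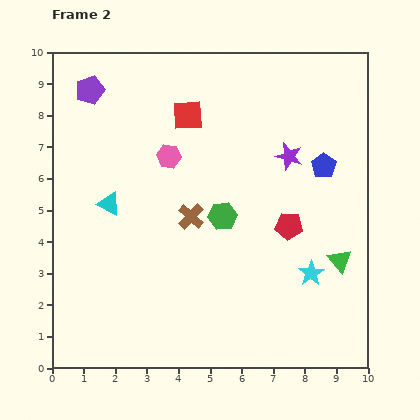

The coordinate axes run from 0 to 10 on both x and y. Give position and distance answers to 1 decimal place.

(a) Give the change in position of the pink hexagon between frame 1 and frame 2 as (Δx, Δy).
(1.7, 3.2)

The pink hexagon was at (2.0, 3.5) in frame 1 and (3.7, 6.7) in frame 2.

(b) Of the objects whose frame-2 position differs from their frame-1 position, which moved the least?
the purple pentagon

(moved 0.8)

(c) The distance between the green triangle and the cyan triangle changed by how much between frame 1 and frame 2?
+2.4

Distance in frame 1: 5.1. Distance in frame 2: 7.5.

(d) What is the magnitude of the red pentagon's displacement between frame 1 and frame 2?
2.3

The red pentagon moved from (6.9, 2.3) to (7.5, 4.5), a distance of √(0.6² + 2.2²) ≈ 2.3.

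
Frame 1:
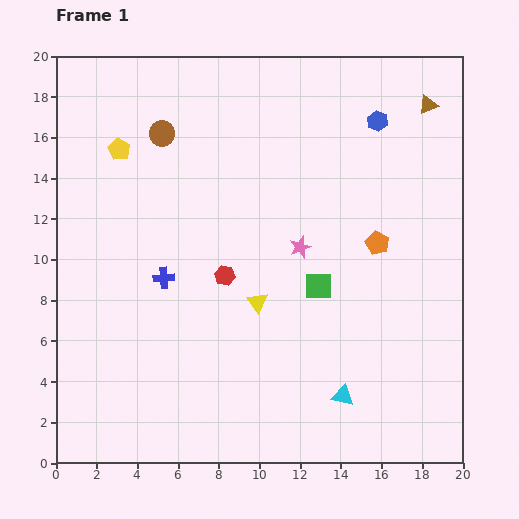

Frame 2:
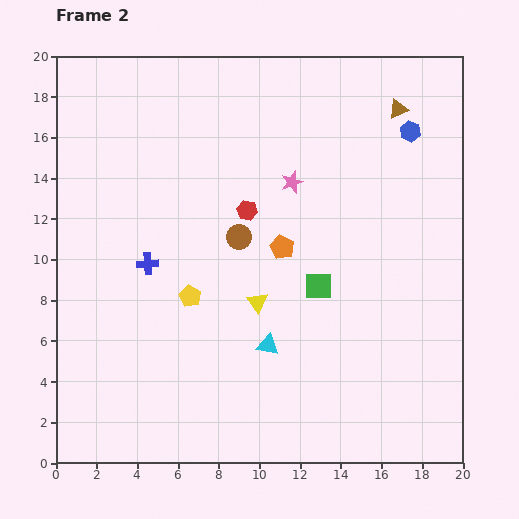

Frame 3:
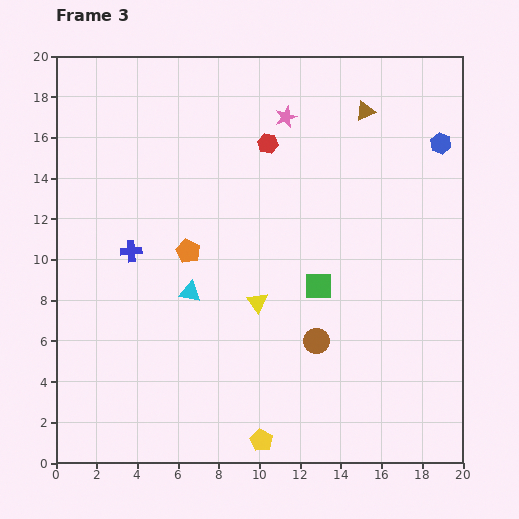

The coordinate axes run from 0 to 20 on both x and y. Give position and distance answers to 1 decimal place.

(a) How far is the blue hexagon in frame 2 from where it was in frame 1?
1.7

The blue hexagon moved from (15.8, 16.8) to (17.4, 16.3), a distance of √(1.6² + 0.5²) ≈ 1.7.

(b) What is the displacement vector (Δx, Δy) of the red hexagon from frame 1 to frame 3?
(2.1, 6.5)

The red hexagon was at (8.3, 9.2) in frame 1 and (10.4, 15.7) in frame 3.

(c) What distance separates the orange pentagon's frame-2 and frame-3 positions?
4.6

The orange pentagon moved from (11.1, 10.6) to (6.5, 10.4), a distance of √(4.6² + 0.2²) ≈ 4.6.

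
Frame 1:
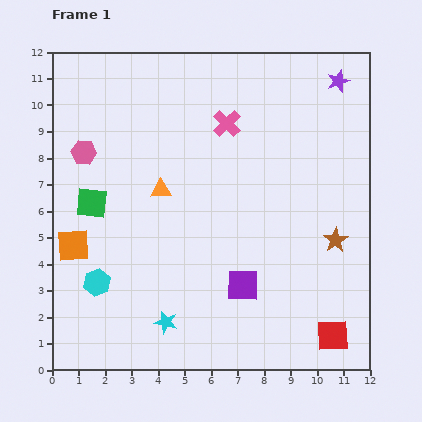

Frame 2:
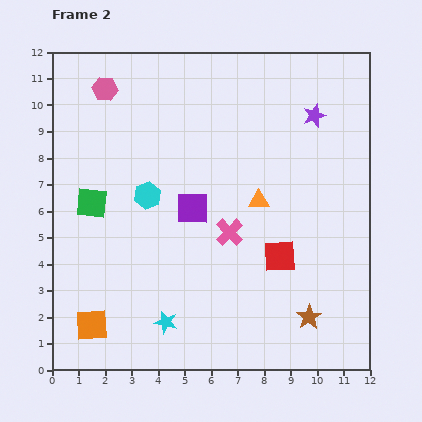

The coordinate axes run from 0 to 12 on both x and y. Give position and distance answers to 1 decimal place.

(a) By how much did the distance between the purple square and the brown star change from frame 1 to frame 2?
+2.1

Distance in frame 1: 3.9. Distance in frame 2: 6.0.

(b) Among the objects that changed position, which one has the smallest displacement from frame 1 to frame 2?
the purple star

(moved 1.6)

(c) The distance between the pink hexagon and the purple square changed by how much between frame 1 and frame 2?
-2.2

Distance in frame 1: 7.8. Distance in frame 2: 5.6.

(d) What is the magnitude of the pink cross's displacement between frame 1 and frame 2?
4.1

The pink cross moved from (6.6, 9.3) to (6.7, 5.2), a distance of √(0.1² + 4.1²) ≈ 4.1.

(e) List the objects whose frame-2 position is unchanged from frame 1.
the cyan star, the green square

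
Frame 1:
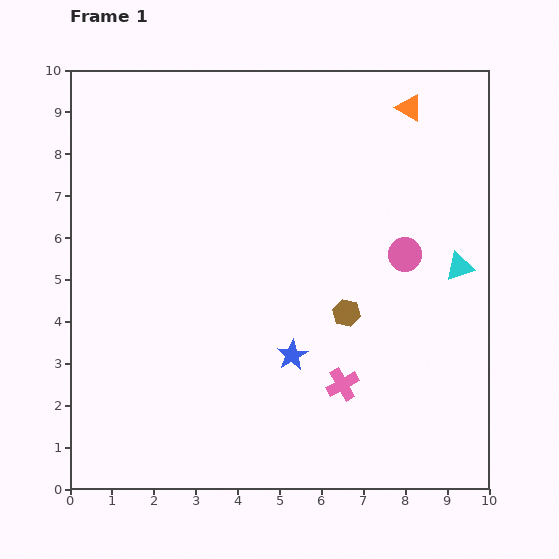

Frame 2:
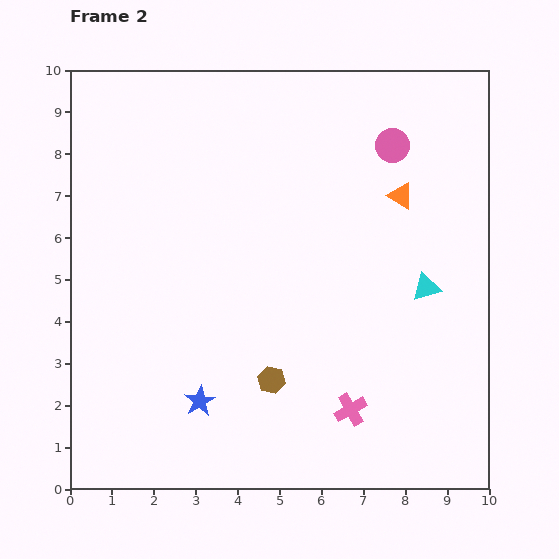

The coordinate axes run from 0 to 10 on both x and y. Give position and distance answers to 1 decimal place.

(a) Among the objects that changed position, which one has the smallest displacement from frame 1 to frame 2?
the pink cross

(moved 0.6)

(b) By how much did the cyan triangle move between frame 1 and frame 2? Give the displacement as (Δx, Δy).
(-0.8, -0.5)

The cyan triangle was at (9.3, 5.3) in frame 1 and (8.5, 4.8) in frame 2.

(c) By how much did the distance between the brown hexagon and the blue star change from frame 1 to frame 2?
+0.2

Distance in frame 1: 1.6. Distance in frame 2: 1.8.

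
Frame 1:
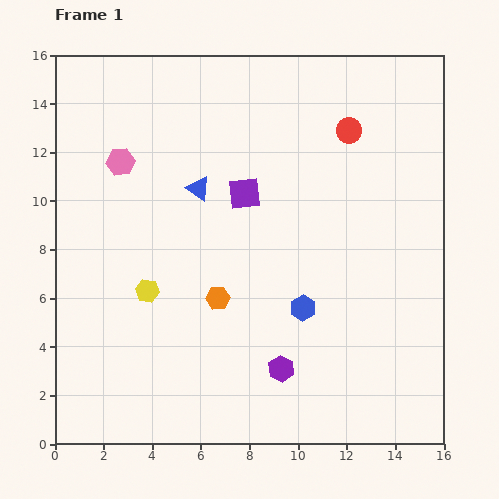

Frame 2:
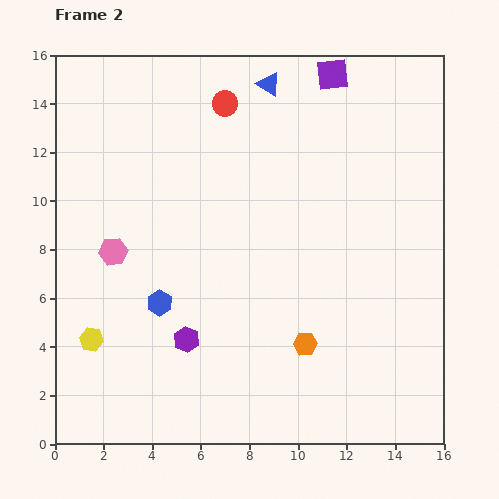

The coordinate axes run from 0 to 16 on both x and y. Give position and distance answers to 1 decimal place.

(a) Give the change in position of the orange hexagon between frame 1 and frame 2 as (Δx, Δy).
(3.6, -1.9)

The orange hexagon was at (6.7, 6.0) in frame 1 and (10.3, 4.1) in frame 2.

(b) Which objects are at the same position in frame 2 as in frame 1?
none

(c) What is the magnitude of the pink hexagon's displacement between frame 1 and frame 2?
3.7

The pink hexagon moved from (2.7, 11.6) to (2.4, 7.9), a distance of √(0.3² + 3.7²) ≈ 3.7.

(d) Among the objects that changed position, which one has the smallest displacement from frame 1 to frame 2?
the yellow hexagon

(moved 3.0)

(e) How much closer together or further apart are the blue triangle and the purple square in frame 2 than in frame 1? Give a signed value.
+0.7

Distance in frame 1: 1.9. Distance in frame 2: 2.6.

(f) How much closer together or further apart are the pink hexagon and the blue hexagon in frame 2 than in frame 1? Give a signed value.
-6.8

Distance in frame 1: 9.6. Distance in frame 2: 2.8.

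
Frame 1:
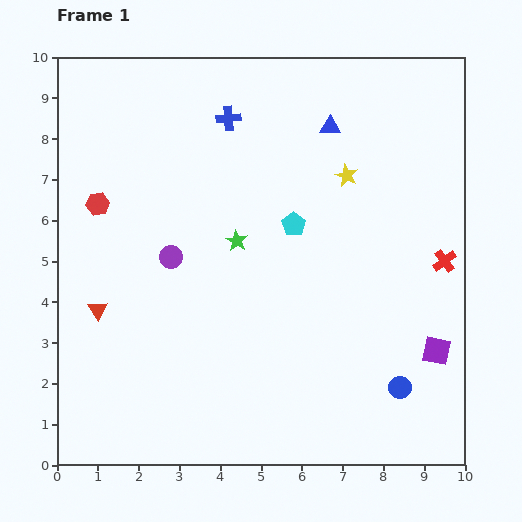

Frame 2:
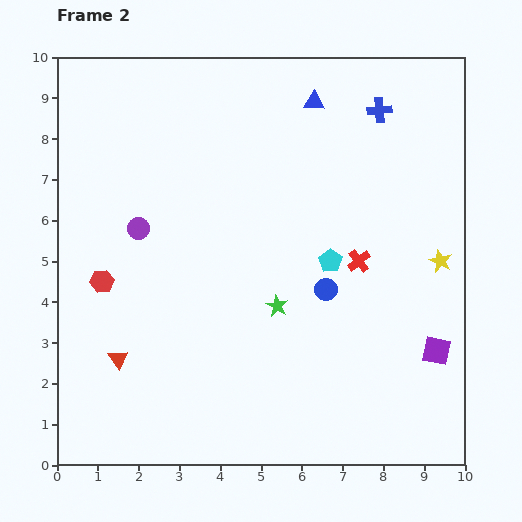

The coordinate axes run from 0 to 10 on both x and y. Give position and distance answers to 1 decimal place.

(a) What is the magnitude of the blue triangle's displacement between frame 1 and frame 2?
0.7

The blue triangle moved from (6.7, 8.3) to (6.3, 8.9), a distance of √(0.4² + 0.6²) ≈ 0.7.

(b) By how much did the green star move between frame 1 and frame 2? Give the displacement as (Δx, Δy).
(1.0, -1.6)

The green star was at (4.4, 5.5) in frame 1 and (5.4, 3.9) in frame 2.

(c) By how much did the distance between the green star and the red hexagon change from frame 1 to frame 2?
+0.8

Distance in frame 1: 3.5. Distance in frame 2: 4.3.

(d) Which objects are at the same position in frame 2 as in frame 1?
the purple square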